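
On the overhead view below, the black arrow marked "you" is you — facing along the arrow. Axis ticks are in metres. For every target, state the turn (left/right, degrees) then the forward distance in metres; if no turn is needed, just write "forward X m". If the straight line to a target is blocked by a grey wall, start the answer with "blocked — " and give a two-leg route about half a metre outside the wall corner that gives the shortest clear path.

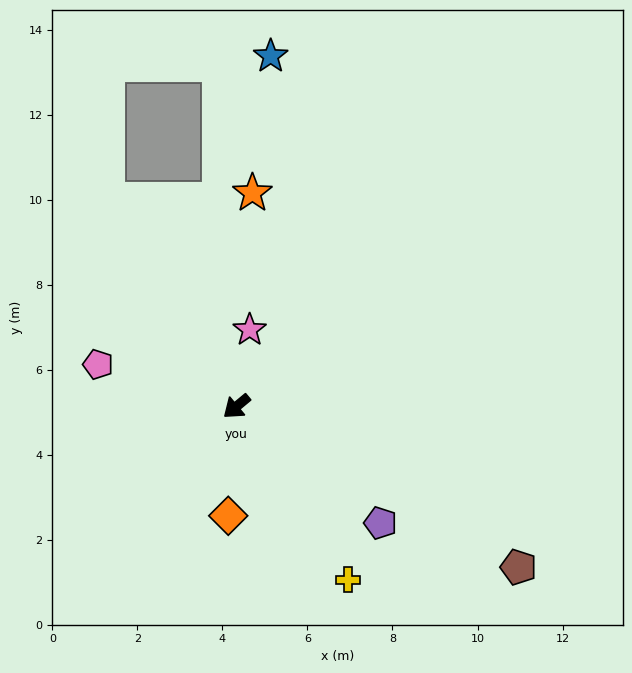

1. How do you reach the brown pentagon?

turn left 111°, forward 7.6 m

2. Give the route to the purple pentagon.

turn left 101°, forward 4.4 m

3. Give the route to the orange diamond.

turn left 46°, forward 2.6 m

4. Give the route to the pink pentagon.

turn right 57°, forward 3.4 m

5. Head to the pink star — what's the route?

turn right 139°, forward 1.8 m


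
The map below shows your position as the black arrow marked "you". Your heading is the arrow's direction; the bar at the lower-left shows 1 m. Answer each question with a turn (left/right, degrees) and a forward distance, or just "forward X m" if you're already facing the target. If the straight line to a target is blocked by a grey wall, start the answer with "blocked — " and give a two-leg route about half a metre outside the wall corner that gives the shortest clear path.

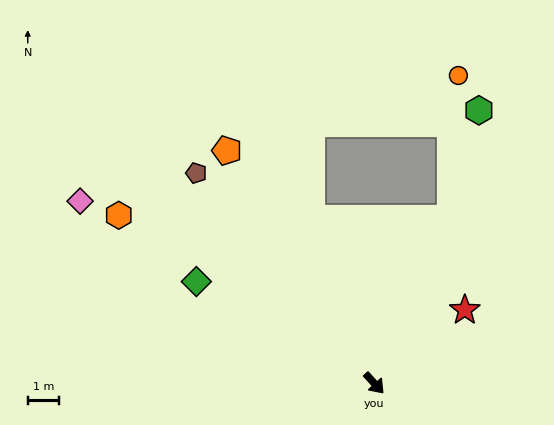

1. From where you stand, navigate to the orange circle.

blocked — turn left 113°, forward 5.8 m, then turn left 21°, forward 4.6 m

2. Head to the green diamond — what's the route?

turn right 162°, forward 6.5 m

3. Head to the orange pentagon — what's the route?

turn left 170°, forward 8.8 m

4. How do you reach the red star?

turn left 87°, forward 3.7 m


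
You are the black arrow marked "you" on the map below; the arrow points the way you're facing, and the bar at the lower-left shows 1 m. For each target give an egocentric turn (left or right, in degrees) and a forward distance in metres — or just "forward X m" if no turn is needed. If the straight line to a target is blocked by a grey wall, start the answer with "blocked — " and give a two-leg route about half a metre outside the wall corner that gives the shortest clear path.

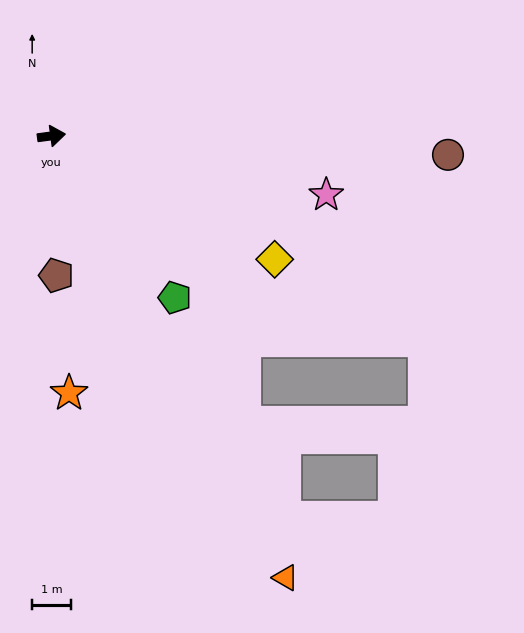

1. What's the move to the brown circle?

turn right 10°, forward 10.3 m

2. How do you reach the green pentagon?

turn right 60°, forward 5.3 m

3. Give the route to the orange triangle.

turn right 70°, forward 12.9 m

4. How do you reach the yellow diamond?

turn right 37°, forward 6.6 m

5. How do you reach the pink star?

turn right 20°, forward 7.3 m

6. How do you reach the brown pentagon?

turn right 96°, forward 3.6 m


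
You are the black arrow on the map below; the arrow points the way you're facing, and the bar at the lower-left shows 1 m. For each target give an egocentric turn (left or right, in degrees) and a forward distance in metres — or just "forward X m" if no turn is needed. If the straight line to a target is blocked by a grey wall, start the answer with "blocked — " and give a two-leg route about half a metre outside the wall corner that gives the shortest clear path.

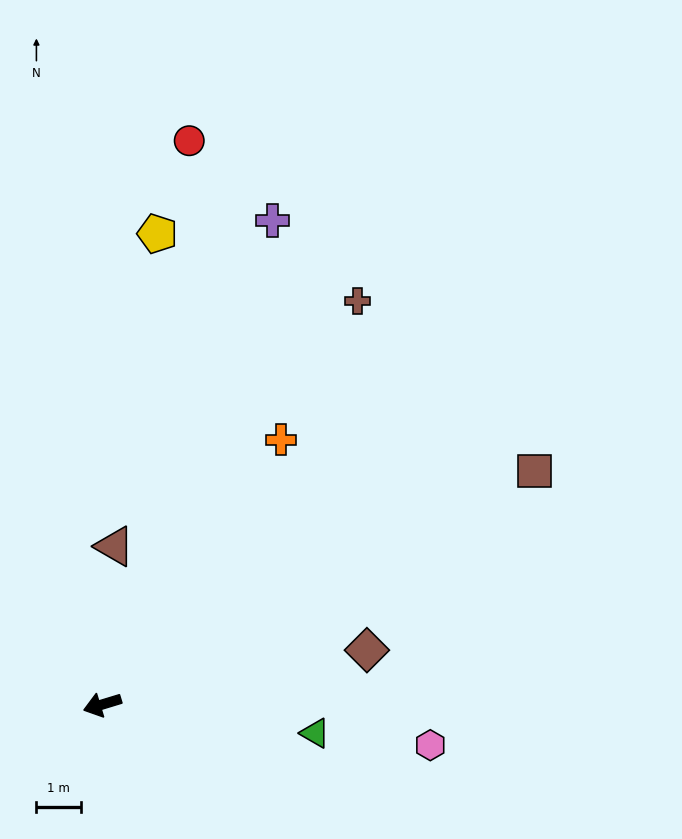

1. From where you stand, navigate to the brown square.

turn right 169°, forward 11.0 m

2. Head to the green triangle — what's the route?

turn left 155°, forward 4.8 m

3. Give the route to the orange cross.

turn right 141°, forward 7.1 m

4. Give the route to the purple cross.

turn right 126°, forward 11.5 m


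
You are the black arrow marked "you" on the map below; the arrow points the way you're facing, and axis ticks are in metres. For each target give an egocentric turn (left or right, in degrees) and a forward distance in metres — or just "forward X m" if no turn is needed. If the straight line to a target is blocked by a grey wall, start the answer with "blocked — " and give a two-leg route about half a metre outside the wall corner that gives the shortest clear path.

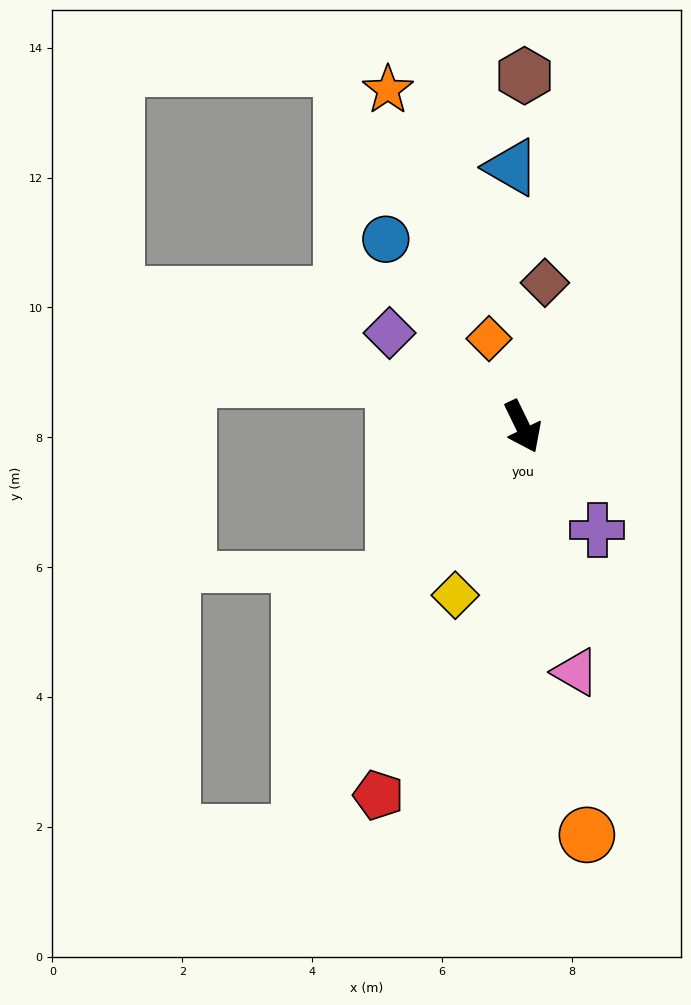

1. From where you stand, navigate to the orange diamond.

turn left 175°, forward 1.5 m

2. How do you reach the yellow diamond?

turn right 48°, forward 2.8 m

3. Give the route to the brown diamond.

turn left 145°, forward 2.2 m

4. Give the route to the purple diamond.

turn right 151°, forward 2.5 m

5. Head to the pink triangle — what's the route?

turn right 14°, forward 3.9 m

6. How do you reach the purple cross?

turn left 10°, forward 2.0 m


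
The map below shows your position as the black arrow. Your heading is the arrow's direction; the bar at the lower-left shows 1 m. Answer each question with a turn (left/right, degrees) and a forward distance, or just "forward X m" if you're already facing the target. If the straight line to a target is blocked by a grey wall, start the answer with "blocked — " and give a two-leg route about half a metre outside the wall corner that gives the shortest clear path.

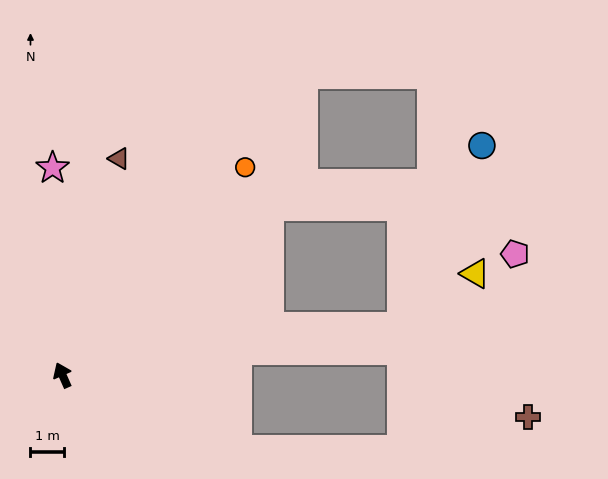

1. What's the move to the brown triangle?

turn right 38°, forward 6.6 m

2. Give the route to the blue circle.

blocked — turn right 106°, forward 10.1 m, then turn left 58°, forward 5.9 m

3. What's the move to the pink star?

turn right 21°, forward 6.2 m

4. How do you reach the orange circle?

turn right 65°, forward 8.2 m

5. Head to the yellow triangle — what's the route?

blocked — turn right 106°, forward 10.1 m, then turn left 28°, forward 2.7 m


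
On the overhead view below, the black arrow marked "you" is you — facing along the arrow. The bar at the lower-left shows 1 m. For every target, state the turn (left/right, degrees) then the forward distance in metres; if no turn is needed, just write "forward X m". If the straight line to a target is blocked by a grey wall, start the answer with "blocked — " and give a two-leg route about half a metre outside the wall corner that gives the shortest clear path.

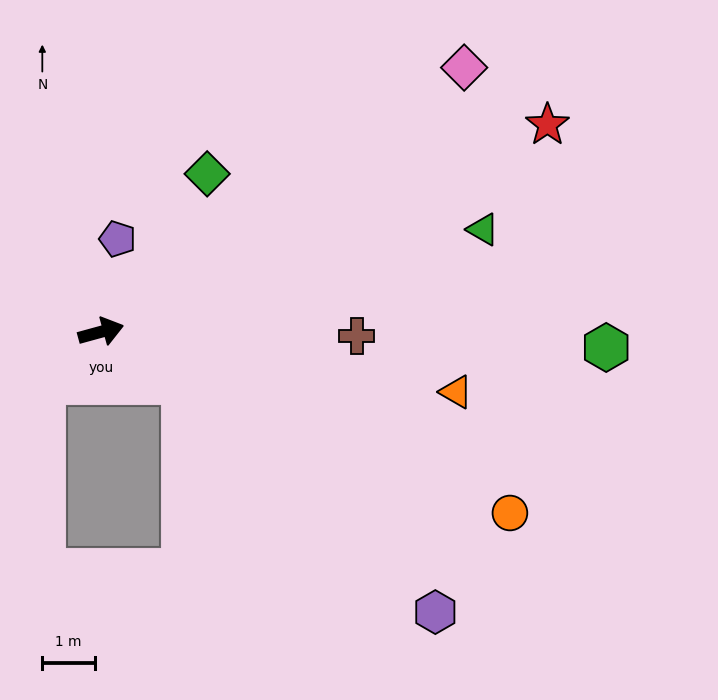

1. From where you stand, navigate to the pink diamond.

turn left 21°, forward 8.6 m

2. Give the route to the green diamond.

turn left 41°, forward 3.6 m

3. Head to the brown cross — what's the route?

turn right 16°, forward 4.9 m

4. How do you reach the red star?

turn left 10°, forward 9.4 m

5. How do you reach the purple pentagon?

turn left 65°, forward 1.8 m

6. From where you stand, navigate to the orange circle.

turn right 39°, forward 8.5 m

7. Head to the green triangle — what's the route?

forward 7.5 m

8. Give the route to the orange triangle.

turn right 25°, forward 6.9 m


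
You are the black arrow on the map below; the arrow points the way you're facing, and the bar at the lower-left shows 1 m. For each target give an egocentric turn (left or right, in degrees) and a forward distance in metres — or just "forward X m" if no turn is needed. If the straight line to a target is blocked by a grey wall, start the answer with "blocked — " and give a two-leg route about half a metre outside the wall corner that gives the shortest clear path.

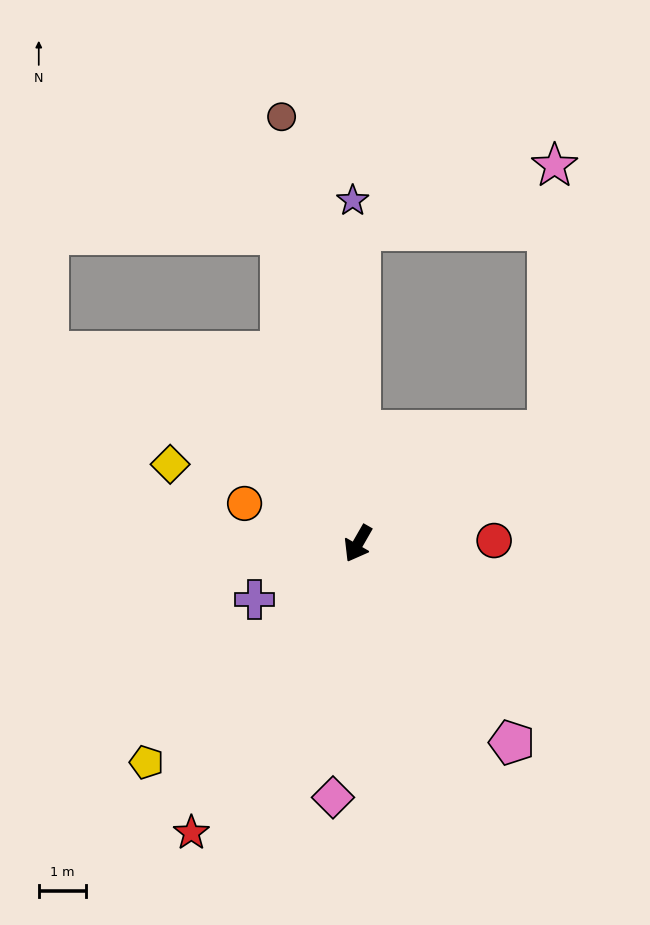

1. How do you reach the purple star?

turn right 149°, forward 7.2 m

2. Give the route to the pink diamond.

turn left 24°, forward 5.4 m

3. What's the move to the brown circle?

turn right 140°, forward 9.1 m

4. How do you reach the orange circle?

turn right 80°, forward 2.5 m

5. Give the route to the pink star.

blocked — turn left 151°, forward 4.6 m, then turn left 57°, forward 5.6 m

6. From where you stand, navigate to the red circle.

turn left 121°, forward 2.9 m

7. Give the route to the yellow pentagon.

turn right 14°, forward 6.4 m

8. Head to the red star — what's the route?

forward 7.0 m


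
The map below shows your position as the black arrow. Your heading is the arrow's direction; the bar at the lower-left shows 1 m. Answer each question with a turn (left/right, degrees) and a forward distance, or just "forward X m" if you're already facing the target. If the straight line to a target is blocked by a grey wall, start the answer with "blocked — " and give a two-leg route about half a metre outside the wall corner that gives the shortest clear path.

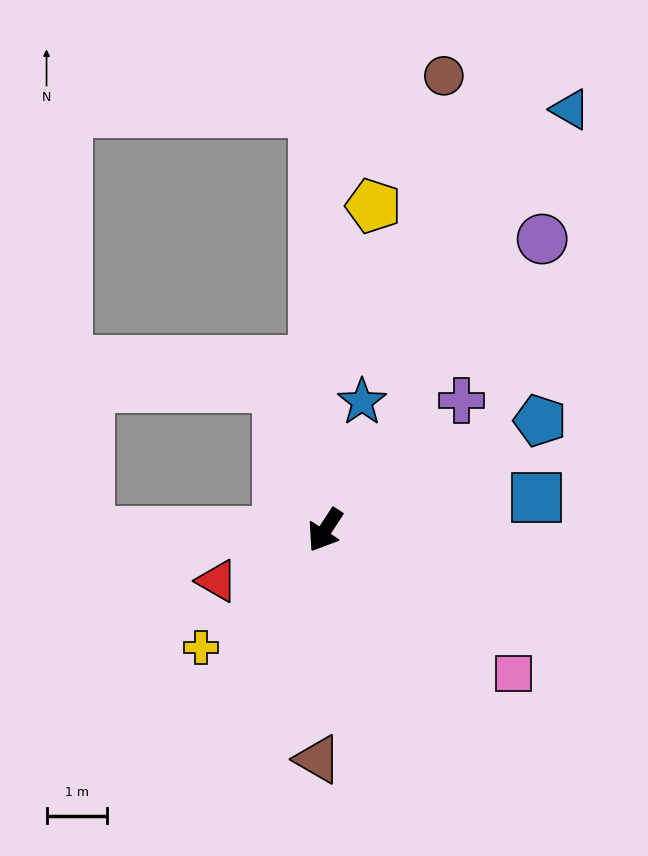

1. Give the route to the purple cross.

turn left 167°, forward 3.1 m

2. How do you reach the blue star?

turn right 163°, forward 2.2 m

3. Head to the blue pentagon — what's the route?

turn left 150°, forward 4.0 m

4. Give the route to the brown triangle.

turn left 31°, forward 3.8 m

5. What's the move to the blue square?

turn left 132°, forward 3.5 m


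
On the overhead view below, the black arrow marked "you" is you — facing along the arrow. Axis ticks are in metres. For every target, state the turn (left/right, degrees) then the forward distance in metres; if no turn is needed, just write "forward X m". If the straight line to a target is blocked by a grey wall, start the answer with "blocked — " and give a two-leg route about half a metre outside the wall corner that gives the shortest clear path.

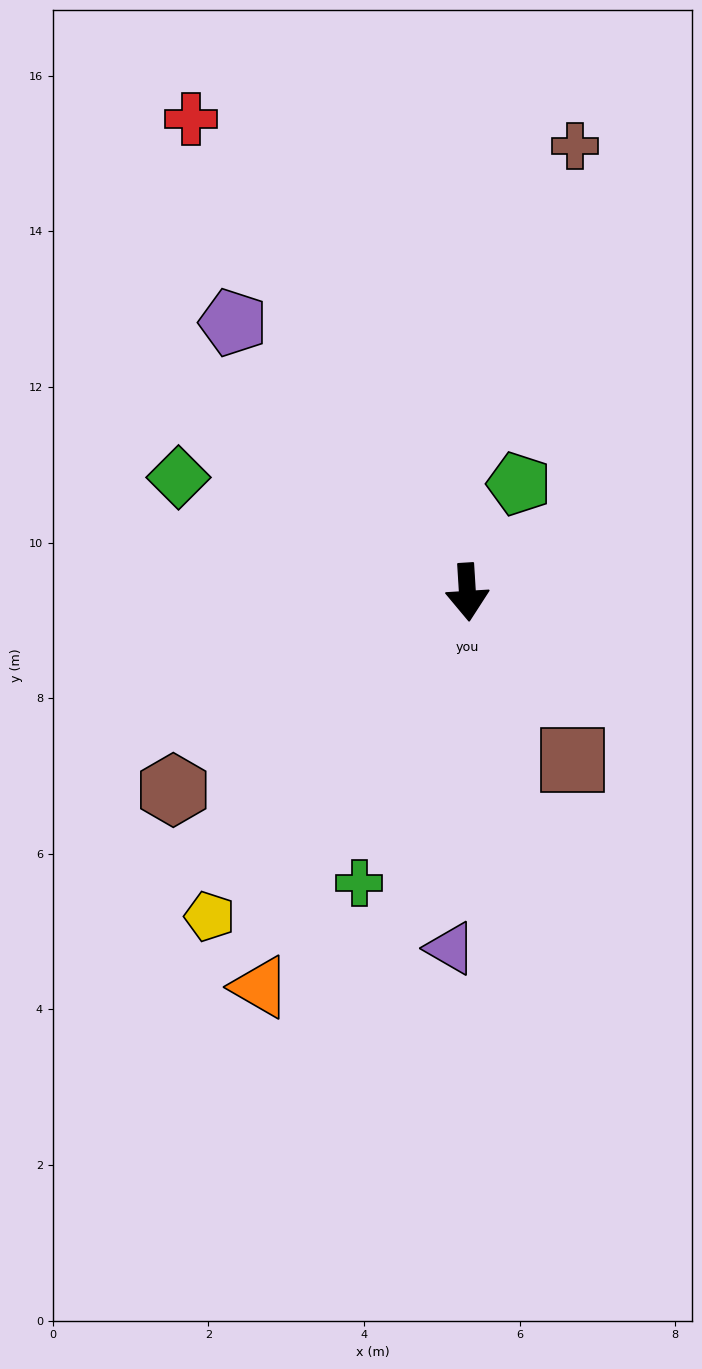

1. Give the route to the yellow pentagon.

turn right 42°, forward 5.3 m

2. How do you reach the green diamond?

turn right 115°, forward 4.0 m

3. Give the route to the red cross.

turn right 153°, forward 7.0 m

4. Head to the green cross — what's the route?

turn right 24°, forward 4.0 m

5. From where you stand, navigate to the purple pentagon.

turn right 143°, forward 4.6 m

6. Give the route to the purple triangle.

turn right 6°, forward 4.6 m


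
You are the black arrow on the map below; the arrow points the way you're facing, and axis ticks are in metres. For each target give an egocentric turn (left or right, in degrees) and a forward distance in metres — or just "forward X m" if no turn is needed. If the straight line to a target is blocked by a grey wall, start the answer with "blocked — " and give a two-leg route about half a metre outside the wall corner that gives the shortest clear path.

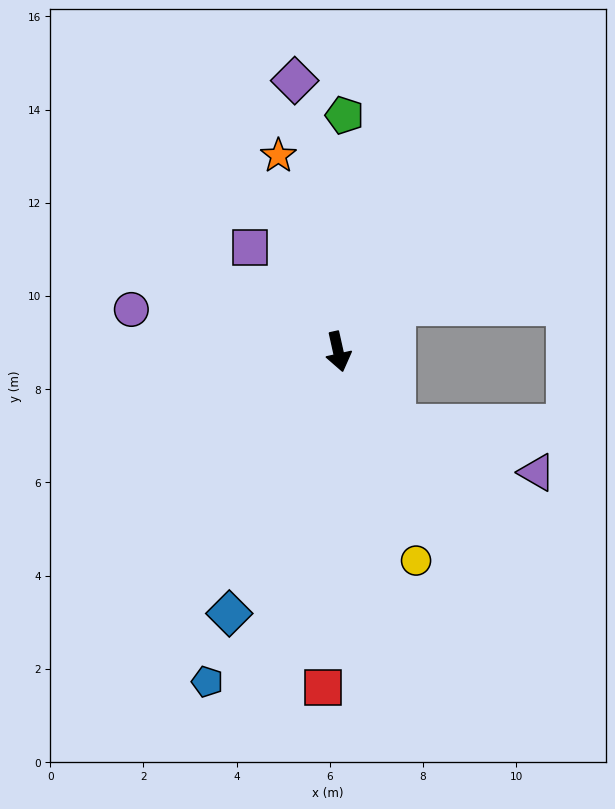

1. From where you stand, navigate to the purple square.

turn right 152°, forward 2.9 m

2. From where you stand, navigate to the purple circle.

turn right 114°, forward 4.5 m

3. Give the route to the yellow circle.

turn left 8°, forward 4.8 m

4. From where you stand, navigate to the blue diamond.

turn right 35°, forward 6.1 m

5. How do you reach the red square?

turn right 15°, forward 7.2 m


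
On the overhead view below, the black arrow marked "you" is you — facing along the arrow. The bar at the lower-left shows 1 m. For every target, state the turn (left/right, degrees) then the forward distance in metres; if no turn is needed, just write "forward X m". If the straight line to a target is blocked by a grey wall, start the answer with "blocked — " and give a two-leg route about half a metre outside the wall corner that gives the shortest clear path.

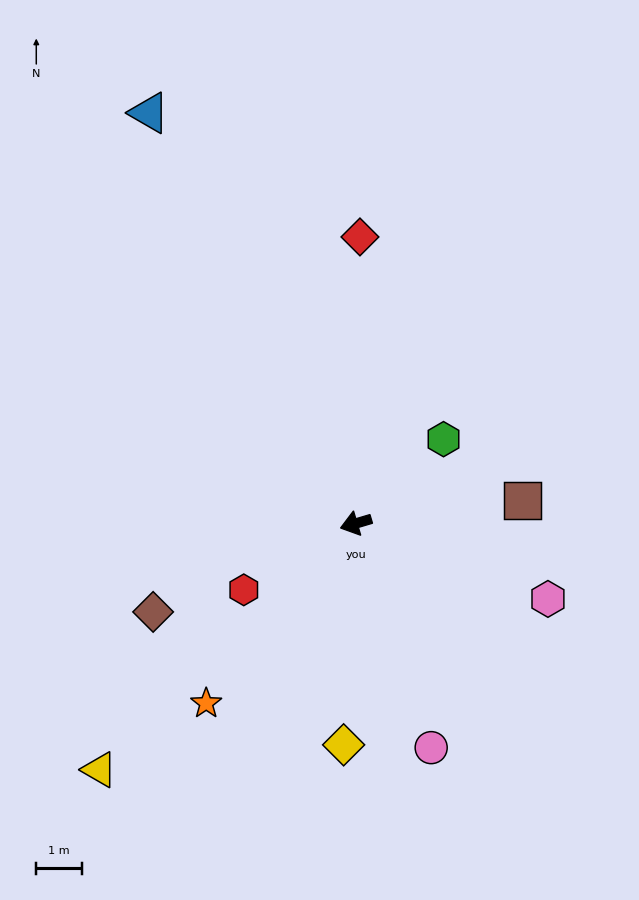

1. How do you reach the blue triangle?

turn right 80°, forward 10.1 m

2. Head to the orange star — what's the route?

turn left 34°, forward 5.1 m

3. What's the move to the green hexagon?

turn right 153°, forward 2.7 m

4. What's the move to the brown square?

turn left 171°, forward 3.7 m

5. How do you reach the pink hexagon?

turn left 142°, forward 4.5 m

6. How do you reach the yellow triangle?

turn left 27°, forward 7.8 m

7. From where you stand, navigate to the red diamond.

turn right 107°, forward 6.3 m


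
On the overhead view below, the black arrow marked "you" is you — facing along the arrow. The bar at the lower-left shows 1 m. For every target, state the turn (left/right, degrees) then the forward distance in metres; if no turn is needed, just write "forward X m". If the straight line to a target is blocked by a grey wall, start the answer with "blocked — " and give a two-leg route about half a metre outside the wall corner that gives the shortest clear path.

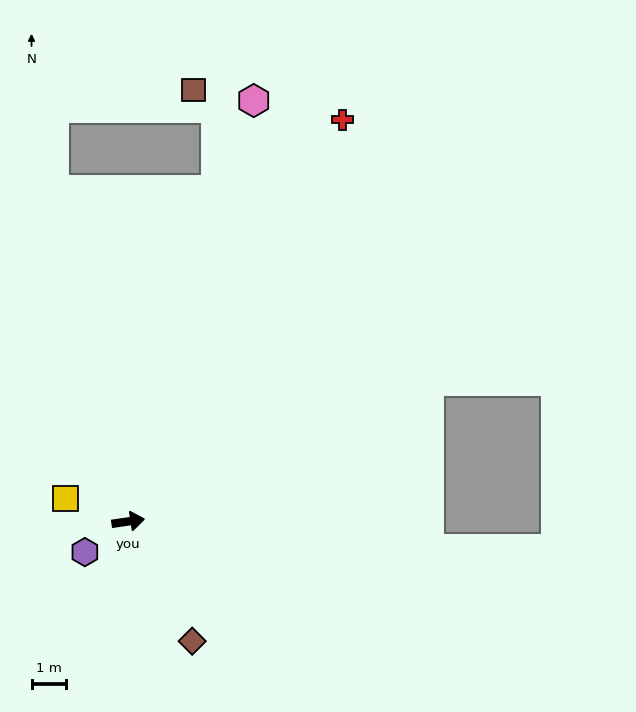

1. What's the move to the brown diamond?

turn right 70°, forward 3.9 m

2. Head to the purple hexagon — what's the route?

turn right 153°, forward 1.5 m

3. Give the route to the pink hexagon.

turn left 65°, forward 12.7 m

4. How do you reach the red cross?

turn left 54°, forward 13.1 m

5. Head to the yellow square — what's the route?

turn left 151°, forward 1.9 m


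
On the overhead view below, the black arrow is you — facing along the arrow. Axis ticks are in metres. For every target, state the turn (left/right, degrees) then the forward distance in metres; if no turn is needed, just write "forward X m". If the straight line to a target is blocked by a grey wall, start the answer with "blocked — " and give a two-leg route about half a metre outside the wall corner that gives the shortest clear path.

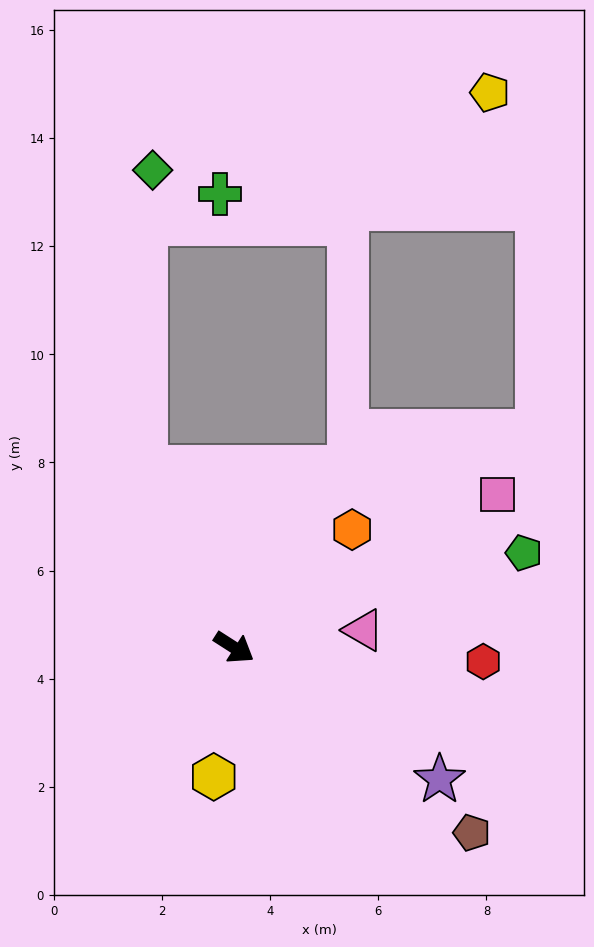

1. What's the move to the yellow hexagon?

turn right 66°, forward 2.4 m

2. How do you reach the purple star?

forward 4.5 m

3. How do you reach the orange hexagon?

turn left 78°, forward 3.1 m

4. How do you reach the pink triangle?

turn left 40°, forward 2.4 m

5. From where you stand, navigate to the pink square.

turn left 63°, forward 5.6 m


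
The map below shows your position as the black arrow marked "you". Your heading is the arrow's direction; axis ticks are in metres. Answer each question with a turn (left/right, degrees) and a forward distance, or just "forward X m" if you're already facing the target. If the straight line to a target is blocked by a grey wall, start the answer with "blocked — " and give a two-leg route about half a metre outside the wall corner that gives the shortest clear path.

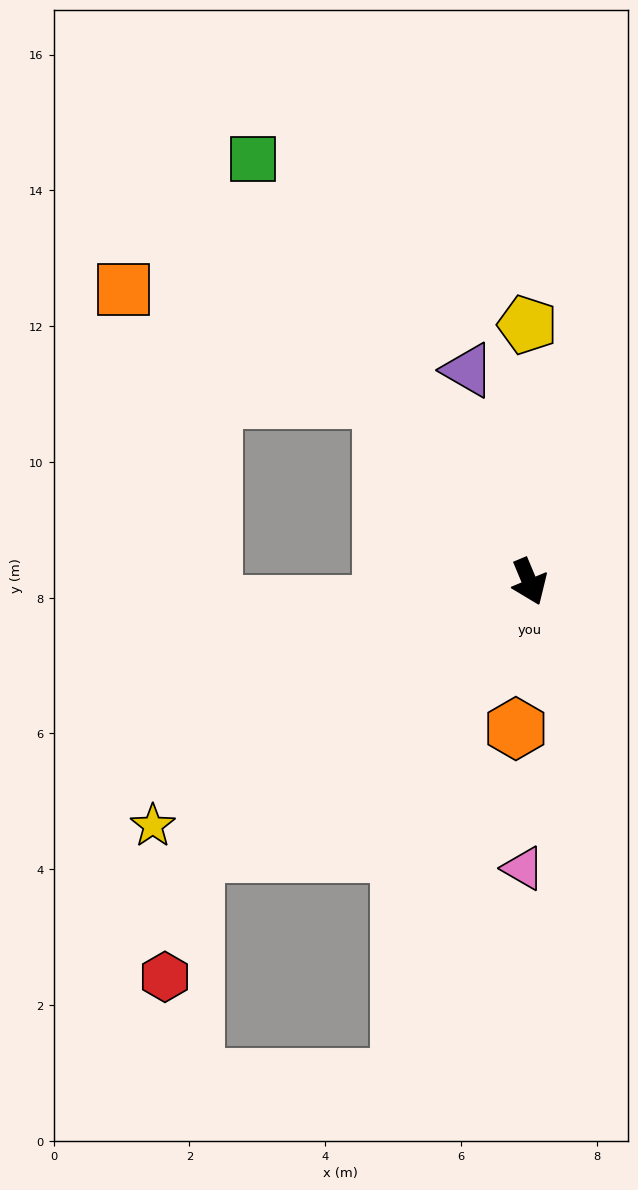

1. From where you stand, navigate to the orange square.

blocked — turn right 164°, forward 3.5 m, then turn left 28°, forward 4.1 m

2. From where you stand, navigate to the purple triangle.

turn left 174°, forward 3.2 m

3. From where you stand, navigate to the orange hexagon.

turn right 28°, forward 2.2 m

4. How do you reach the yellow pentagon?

turn left 158°, forward 3.8 m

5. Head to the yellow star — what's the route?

turn right 80°, forward 6.6 m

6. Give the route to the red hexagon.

blocked — turn right 74°, forward 6.3 m, then turn left 37°, forward 1.9 m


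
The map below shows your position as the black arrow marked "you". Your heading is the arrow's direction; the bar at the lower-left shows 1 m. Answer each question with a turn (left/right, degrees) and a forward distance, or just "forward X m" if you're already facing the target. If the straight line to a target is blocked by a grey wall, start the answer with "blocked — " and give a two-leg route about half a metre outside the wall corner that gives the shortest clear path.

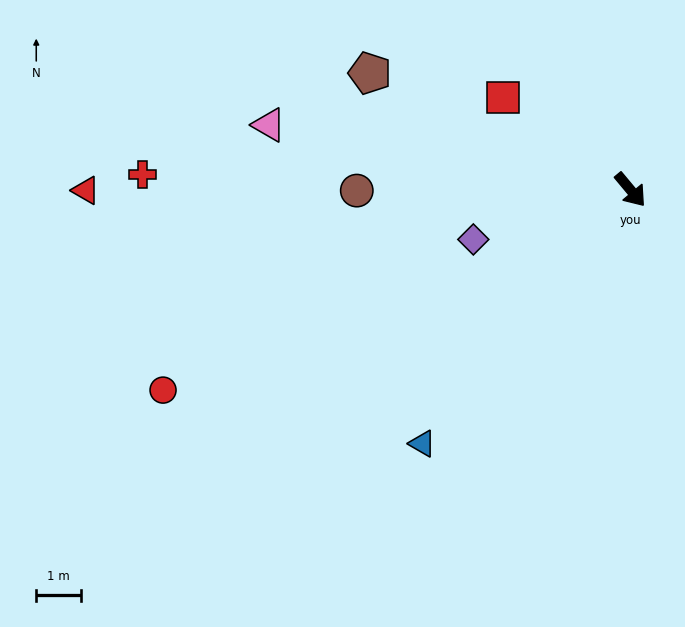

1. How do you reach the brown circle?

turn right 130°, forward 6.1 m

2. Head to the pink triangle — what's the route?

turn right 140°, forward 8.2 m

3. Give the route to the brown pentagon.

turn right 154°, forward 6.4 m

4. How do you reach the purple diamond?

turn right 112°, forward 3.7 m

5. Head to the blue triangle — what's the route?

turn right 79°, forward 7.3 m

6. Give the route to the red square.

turn right 166°, forward 3.5 m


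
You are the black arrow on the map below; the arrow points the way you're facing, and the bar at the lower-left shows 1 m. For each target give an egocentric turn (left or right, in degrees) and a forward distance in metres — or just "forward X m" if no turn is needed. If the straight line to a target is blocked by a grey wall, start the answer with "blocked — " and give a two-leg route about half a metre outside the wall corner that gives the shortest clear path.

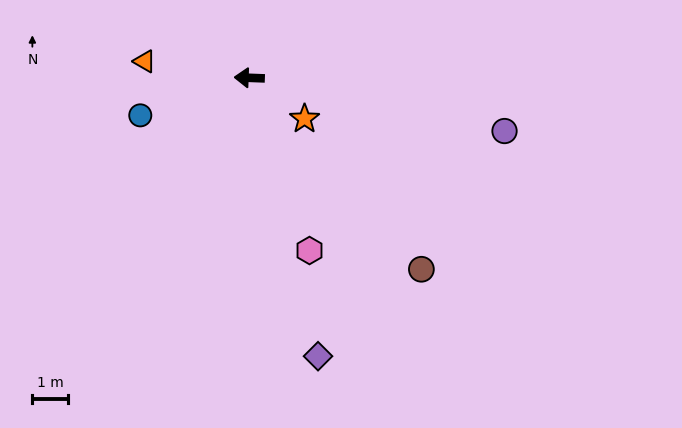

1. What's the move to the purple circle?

turn left 170°, forward 7.4 m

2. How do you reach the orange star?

turn left 146°, forward 1.9 m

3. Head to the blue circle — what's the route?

turn left 21°, forward 3.3 m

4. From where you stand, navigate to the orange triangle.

turn right 7°, forward 3.0 m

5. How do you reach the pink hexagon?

turn left 111°, forward 5.2 m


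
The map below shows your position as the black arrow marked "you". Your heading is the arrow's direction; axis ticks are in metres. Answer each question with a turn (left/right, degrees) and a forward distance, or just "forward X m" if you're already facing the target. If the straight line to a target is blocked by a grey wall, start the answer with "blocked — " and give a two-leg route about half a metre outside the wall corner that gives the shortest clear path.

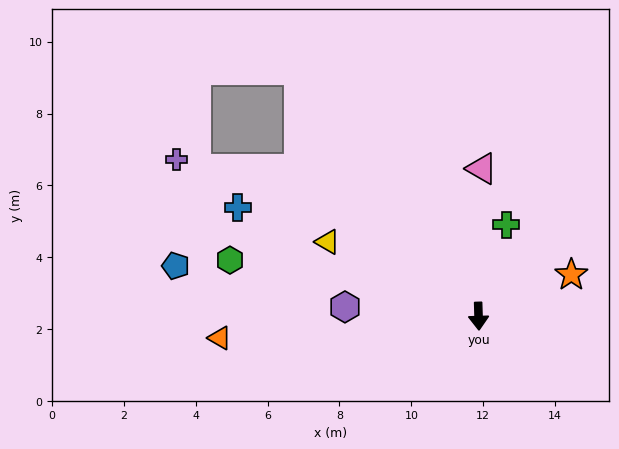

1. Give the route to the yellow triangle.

turn right 118°, forward 4.7 m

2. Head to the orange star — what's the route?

turn left 112°, forward 2.8 m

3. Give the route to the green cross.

turn left 161°, forward 2.7 m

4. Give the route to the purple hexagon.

turn right 96°, forward 3.7 m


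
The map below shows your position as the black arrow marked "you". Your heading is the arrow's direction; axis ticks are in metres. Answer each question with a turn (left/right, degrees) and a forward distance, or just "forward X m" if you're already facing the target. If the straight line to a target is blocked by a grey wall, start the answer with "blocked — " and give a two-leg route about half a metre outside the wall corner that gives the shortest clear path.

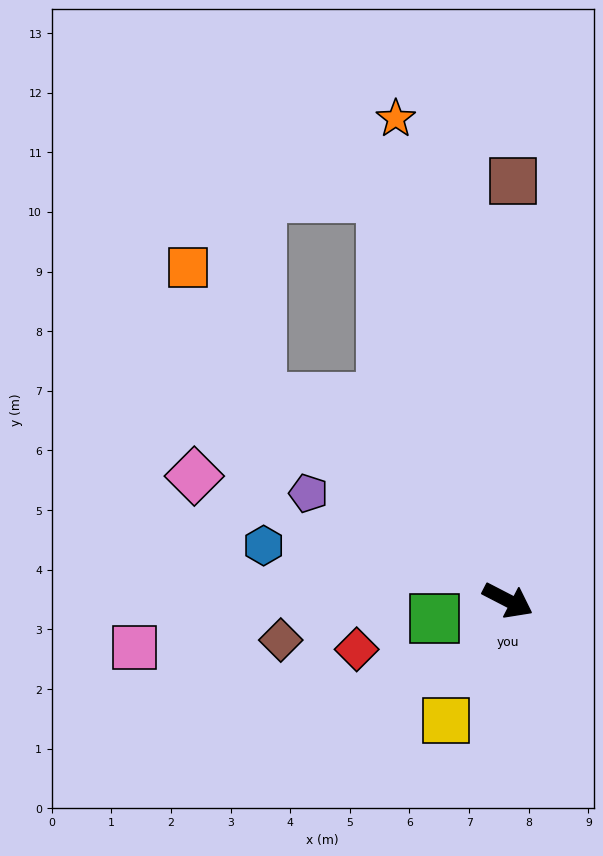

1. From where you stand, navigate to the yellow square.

turn right 90°, forward 2.3 m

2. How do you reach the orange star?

turn left 130°, forward 8.3 m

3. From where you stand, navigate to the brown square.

turn left 117°, forward 7.0 m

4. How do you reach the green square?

turn right 139°, forward 1.3 m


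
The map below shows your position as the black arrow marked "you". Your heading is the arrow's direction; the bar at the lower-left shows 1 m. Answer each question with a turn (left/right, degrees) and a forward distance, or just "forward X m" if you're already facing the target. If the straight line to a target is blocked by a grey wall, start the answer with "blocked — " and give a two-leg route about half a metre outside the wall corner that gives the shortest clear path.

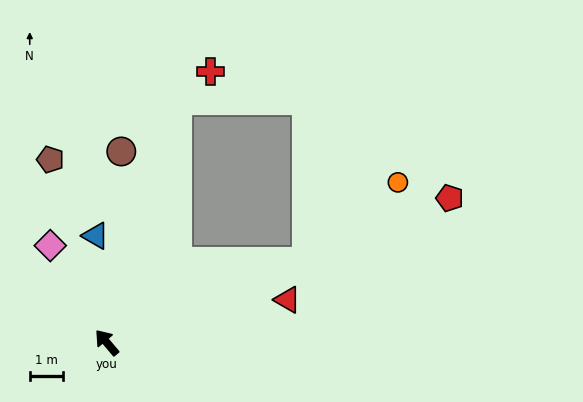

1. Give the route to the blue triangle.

turn right 34°, forward 3.2 m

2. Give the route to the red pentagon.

turn right 107°, forward 11.0 m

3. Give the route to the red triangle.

turn right 117°, forward 5.5 m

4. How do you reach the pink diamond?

turn right 10°, forward 3.3 m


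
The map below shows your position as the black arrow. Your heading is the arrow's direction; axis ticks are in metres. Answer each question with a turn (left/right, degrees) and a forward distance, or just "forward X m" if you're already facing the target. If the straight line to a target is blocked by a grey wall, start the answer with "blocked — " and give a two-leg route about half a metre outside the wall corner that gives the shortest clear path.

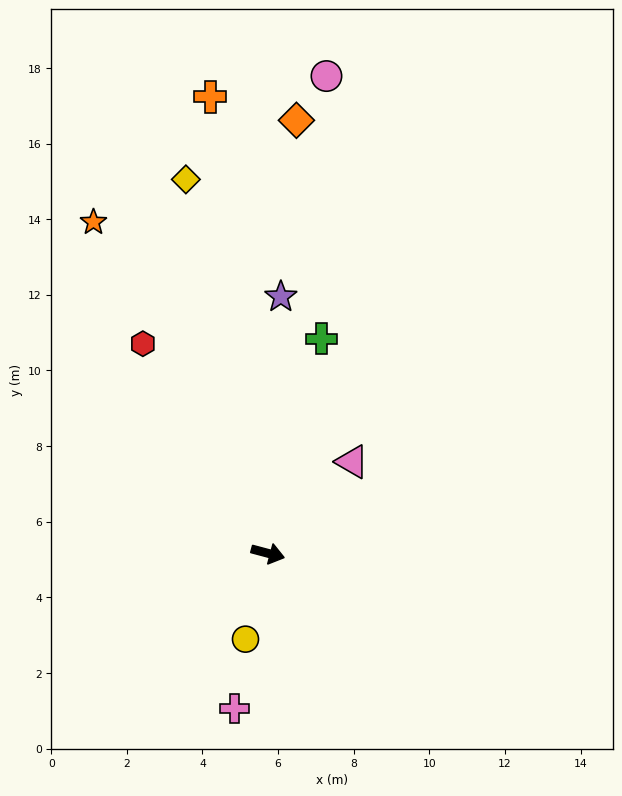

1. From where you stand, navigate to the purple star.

turn left 102°, forward 6.8 m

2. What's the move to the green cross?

turn left 91°, forward 5.8 m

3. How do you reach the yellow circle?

turn right 90°, forward 2.3 m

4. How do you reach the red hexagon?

turn left 136°, forward 6.5 m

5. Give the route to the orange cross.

turn left 112°, forward 12.2 m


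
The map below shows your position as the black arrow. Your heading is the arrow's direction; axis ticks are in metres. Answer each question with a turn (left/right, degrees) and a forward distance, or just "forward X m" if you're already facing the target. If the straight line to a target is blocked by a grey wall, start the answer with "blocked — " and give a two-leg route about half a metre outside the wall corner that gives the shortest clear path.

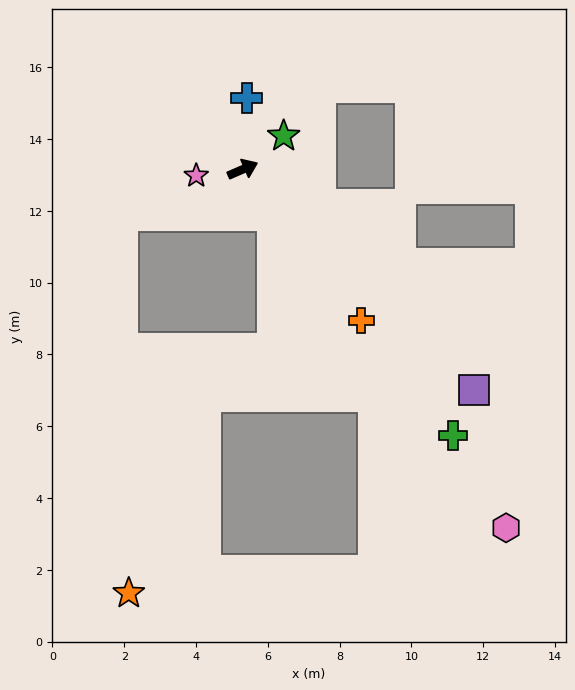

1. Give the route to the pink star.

turn left 164°, forward 1.3 m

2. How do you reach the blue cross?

turn left 63°, forward 2.0 m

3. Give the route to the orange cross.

turn right 75°, forward 5.3 m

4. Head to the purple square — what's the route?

turn right 67°, forward 8.9 m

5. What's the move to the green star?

turn left 16°, forward 1.5 m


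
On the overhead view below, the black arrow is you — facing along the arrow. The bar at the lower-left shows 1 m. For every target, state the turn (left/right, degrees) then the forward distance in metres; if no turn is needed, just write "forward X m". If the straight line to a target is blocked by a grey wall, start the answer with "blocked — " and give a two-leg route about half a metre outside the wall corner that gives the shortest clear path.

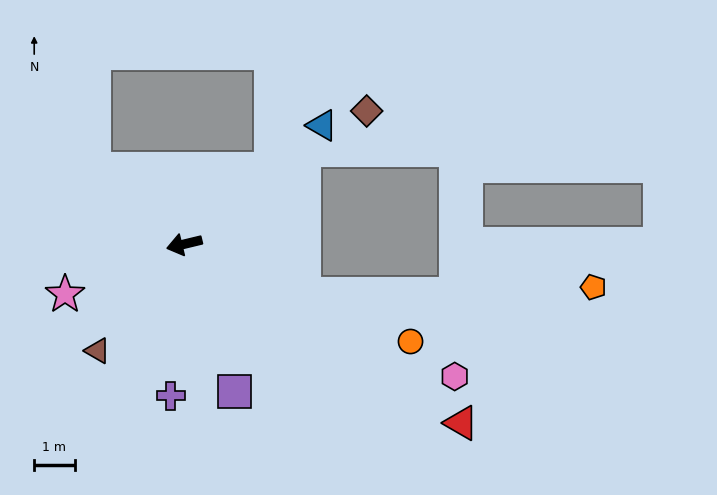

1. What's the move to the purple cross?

turn left 71°, forward 3.8 m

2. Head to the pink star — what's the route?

turn left 9°, forward 3.2 m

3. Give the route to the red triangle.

turn left 134°, forward 8.2 m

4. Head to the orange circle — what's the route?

turn left 143°, forward 6.1 m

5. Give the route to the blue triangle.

turn right 153°, forward 4.5 m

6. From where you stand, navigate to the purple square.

turn left 95°, forward 3.9 m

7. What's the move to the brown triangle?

turn left 37°, forward 3.4 m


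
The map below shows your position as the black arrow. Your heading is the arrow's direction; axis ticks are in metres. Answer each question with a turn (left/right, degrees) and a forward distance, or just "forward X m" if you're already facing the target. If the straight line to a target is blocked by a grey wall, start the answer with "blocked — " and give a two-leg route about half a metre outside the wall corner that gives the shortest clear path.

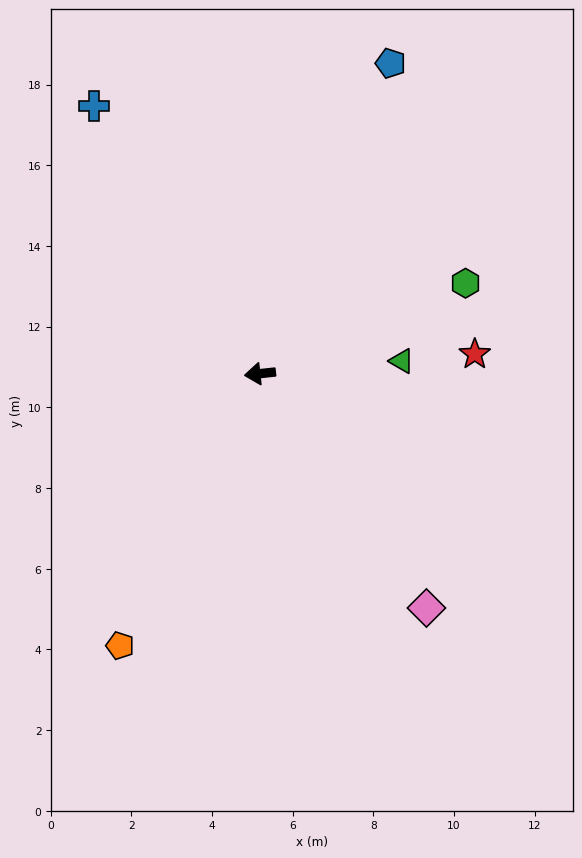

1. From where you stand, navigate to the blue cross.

turn right 64°, forward 7.8 m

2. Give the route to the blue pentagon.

turn right 119°, forward 8.3 m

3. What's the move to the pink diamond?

turn left 119°, forward 7.1 m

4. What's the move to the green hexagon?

turn right 162°, forward 5.6 m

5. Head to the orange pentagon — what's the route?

turn left 57°, forward 7.6 m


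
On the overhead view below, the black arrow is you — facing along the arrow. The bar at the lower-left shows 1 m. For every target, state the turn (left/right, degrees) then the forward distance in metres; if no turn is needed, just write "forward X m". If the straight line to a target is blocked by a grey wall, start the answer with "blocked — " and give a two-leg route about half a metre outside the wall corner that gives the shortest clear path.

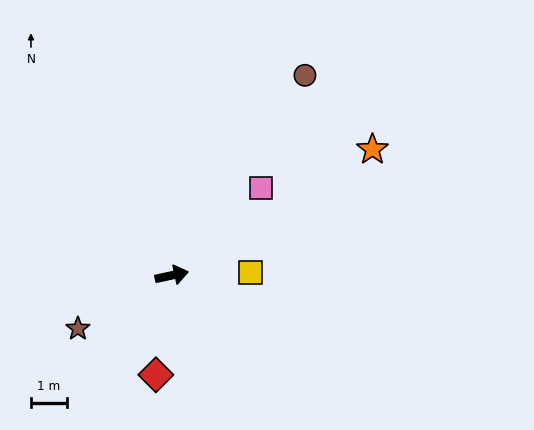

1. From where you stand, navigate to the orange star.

turn left 20°, forward 6.7 m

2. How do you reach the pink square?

turn left 32°, forward 3.5 m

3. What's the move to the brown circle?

turn left 44°, forward 6.7 m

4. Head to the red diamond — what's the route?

turn right 111°, forward 2.8 m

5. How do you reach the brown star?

turn right 163°, forward 3.0 m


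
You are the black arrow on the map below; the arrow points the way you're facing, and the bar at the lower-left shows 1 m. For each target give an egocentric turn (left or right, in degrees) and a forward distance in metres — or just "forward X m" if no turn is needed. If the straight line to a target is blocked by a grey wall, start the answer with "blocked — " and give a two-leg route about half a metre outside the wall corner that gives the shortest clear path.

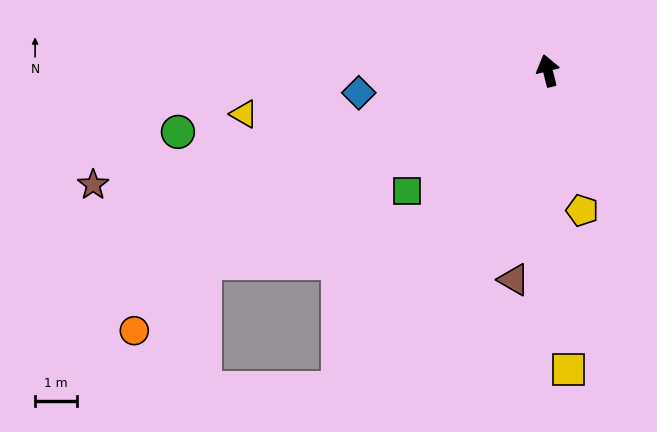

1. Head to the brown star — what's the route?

turn left 90°, forward 11.1 m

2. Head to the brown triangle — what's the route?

turn left 157°, forward 5.0 m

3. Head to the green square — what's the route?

turn left 116°, forward 4.4 m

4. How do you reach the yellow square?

turn left 170°, forward 7.1 m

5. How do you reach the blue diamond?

turn left 83°, forward 4.5 m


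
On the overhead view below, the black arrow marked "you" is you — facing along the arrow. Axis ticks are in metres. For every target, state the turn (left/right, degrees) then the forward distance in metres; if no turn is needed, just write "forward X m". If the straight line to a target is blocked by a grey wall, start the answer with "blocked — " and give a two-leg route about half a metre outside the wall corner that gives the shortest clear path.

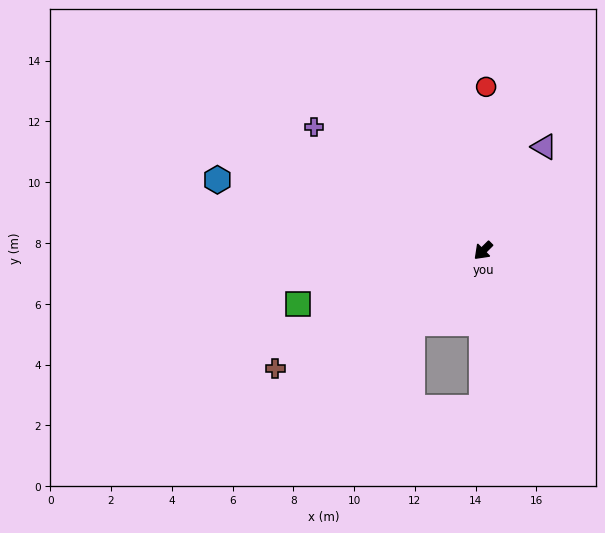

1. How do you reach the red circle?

turn right 136°, forward 5.4 m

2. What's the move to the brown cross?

turn right 15°, forward 7.9 m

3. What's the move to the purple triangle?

turn right 165°, forward 4.0 m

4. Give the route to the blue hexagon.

turn right 60°, forward 9.0 m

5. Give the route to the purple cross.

turn right 81°, forward 6.9 m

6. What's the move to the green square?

turn right 29°, forward 6.3 m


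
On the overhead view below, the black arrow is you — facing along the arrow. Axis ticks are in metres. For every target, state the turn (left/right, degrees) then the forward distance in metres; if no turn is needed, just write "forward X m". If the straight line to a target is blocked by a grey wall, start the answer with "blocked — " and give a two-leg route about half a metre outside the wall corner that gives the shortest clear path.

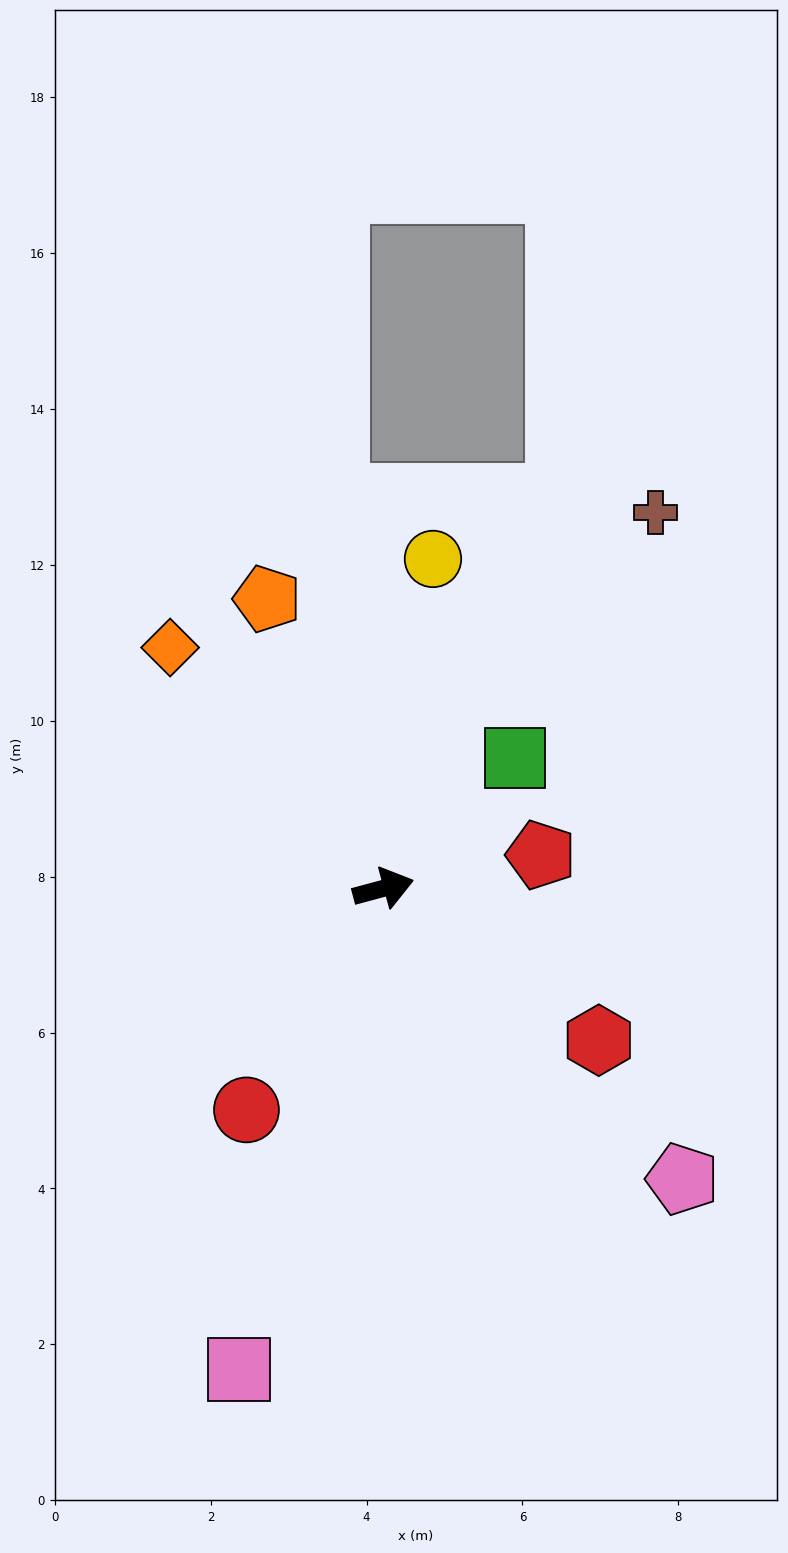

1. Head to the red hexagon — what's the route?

turn right 50°, forward 3.4 m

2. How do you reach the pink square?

turn right 122°, forward 6.4 m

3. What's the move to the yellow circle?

turn left 66°, forward 4.3 m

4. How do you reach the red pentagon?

turn right 3°, forward 2.1 m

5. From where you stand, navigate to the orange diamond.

turn left 116°, forward 4.1 m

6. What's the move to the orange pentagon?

turn left 97°, forward 4.0 m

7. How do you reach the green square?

turn left 30°, forward 2.4 m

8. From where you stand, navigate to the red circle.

turn right 137°, forward 3.3 m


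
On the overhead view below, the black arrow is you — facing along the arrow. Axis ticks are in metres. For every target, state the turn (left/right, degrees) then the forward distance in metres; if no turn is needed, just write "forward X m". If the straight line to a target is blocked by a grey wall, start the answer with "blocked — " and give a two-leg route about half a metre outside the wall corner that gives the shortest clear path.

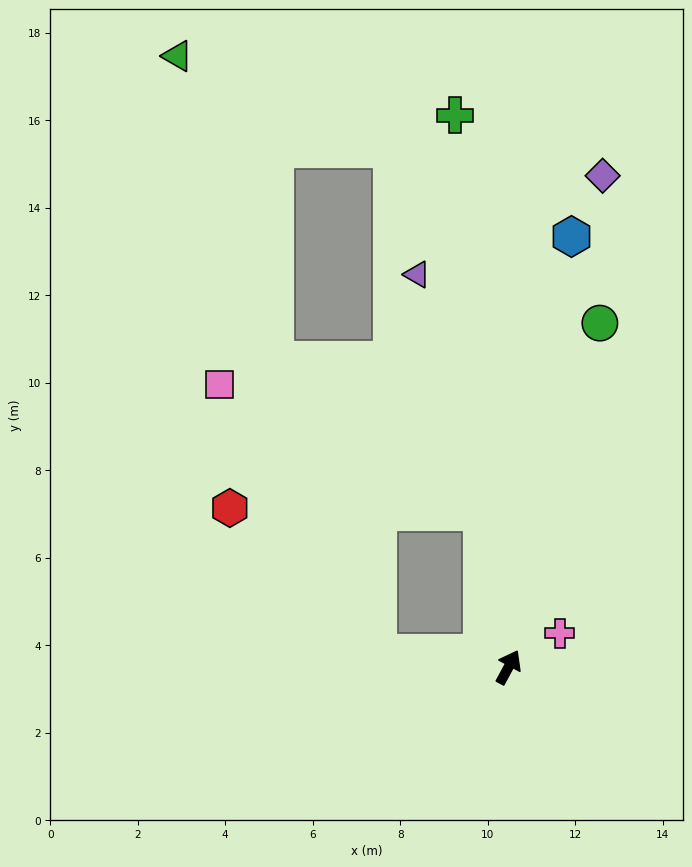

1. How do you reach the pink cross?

turn right 28°, forward 1.4 m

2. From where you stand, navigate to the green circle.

turn left 13°, forward 8.1 m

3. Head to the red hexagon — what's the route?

blocked — turn left 112°, forward 3.0 m, then turn right 38°, forward 4.7 m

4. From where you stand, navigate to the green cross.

turn left 34°, forward 12.7 m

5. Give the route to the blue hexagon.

turn left 20°, forward 9.9 m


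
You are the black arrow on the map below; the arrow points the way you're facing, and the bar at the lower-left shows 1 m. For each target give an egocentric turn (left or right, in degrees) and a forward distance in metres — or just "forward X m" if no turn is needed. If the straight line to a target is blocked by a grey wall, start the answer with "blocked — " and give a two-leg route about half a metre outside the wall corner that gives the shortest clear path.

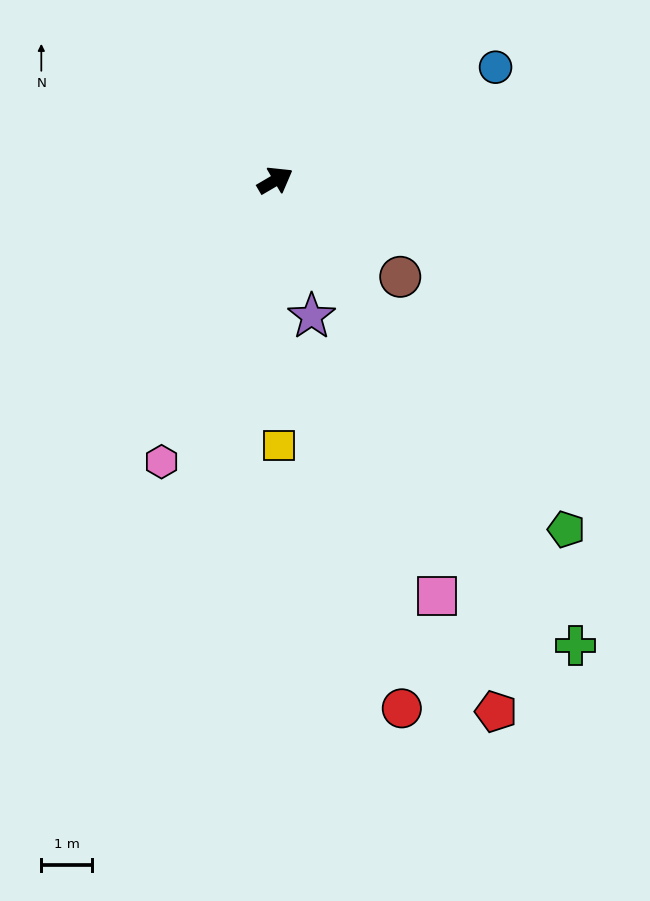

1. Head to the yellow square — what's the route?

turn right 120°, forward 5.2 m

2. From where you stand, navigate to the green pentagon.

turn right 81°, forward 8.9 m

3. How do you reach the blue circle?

turn right 3°, forward 4.8 m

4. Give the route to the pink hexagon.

turn right 142°, forward 5.9 m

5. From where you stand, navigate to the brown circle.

turn right 68°, forward 3.1 m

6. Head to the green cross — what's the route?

turn right 88°, forward 10.8 m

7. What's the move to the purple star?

turn right 105°, forward 2.8 m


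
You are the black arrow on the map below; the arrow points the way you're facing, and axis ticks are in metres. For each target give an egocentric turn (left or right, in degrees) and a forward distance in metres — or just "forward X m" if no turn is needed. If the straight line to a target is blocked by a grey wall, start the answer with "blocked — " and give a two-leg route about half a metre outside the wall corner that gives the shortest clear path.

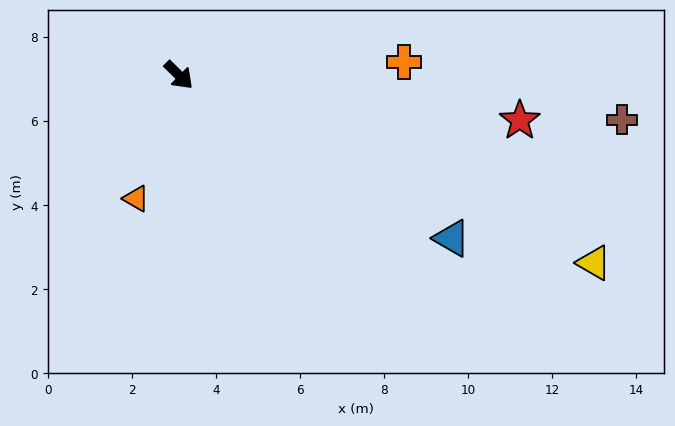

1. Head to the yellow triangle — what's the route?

turn left 20°, forward 10.8 m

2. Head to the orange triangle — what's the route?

turn right 65°, forward 3.1 m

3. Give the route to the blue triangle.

turn left 14°, forward 7.6 m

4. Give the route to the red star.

turn left 37°, forward 8.2 m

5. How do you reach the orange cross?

turn left 48°, forward 5.4 m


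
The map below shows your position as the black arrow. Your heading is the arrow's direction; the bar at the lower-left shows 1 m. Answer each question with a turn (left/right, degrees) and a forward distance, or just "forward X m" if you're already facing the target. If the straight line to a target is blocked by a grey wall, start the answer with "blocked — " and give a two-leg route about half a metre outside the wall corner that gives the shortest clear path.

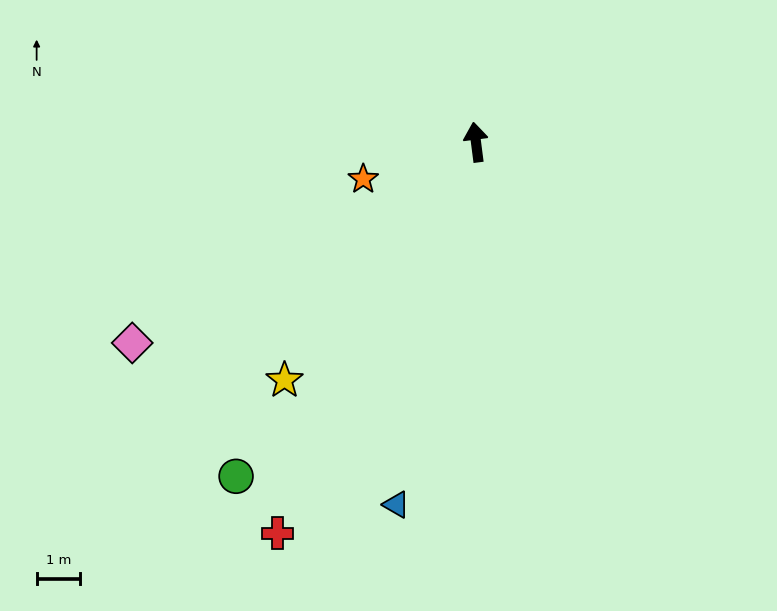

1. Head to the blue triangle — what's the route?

turn left 160°, forward 8.5 m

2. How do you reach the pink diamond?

turn left 113°, forward 9.1 m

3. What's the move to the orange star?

turn left 101°, forward 2.7 m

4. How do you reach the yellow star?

turn left 134°, forward 7.0 m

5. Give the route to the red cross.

turn left 146°, forward 10.1 m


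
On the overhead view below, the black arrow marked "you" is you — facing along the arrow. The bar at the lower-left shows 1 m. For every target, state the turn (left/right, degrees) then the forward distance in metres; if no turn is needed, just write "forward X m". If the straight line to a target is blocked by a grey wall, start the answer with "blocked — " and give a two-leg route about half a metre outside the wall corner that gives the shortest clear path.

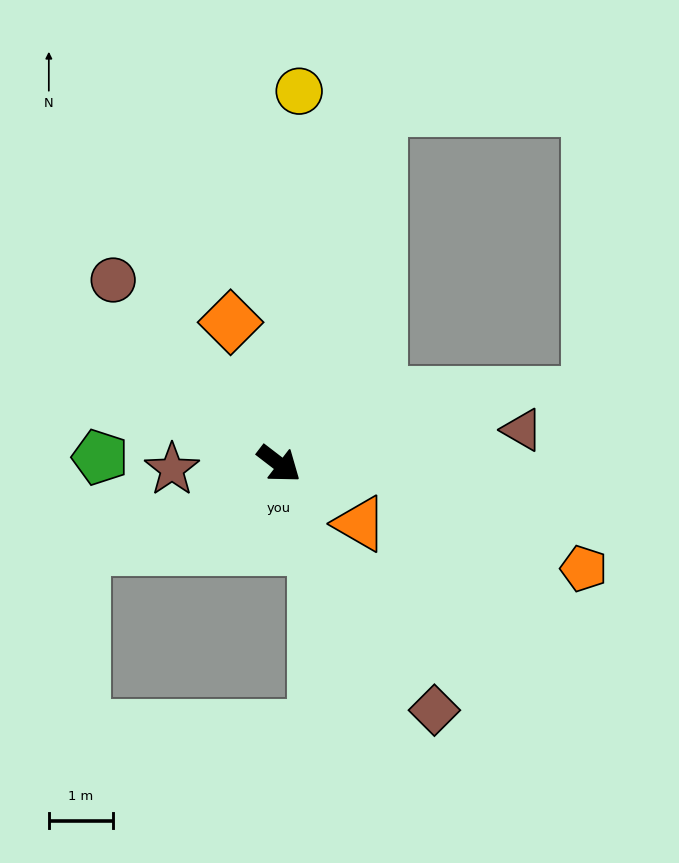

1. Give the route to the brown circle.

turn left 170°, forward 3.9 m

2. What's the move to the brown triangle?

turn left 46°, forward 3.8 m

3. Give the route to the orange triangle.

forward 1.6 m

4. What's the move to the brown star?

turn right 140°, forward 1.7 m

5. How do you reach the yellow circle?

turn left 124°, forward 5.8 m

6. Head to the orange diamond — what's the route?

turn left 146°, forward 2.3 m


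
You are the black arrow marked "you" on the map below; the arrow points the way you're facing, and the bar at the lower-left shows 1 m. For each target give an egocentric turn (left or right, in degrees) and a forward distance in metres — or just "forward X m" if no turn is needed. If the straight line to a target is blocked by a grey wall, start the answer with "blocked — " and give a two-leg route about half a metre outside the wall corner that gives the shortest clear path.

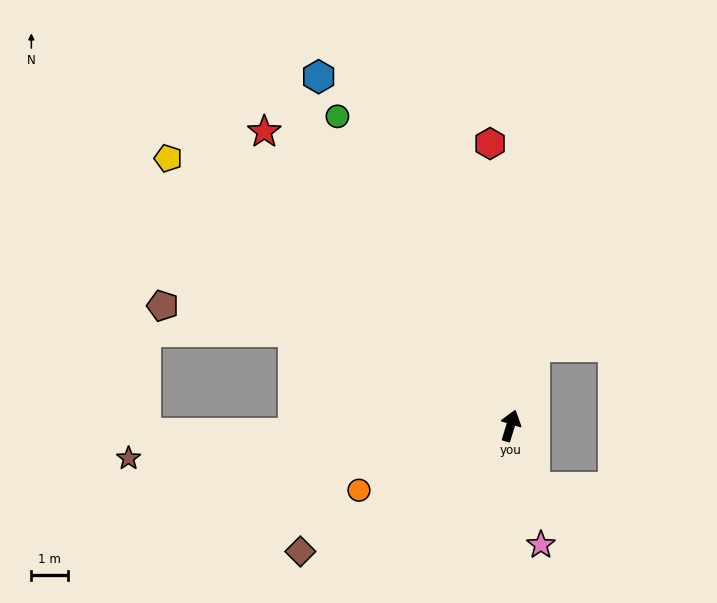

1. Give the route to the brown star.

turn left 112°, forward 10.5 m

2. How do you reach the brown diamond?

turn left 138°, forward 6.7 m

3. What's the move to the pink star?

turn right 149°, forward 3.4 m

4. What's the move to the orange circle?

turn left 130°, forward 4.5 m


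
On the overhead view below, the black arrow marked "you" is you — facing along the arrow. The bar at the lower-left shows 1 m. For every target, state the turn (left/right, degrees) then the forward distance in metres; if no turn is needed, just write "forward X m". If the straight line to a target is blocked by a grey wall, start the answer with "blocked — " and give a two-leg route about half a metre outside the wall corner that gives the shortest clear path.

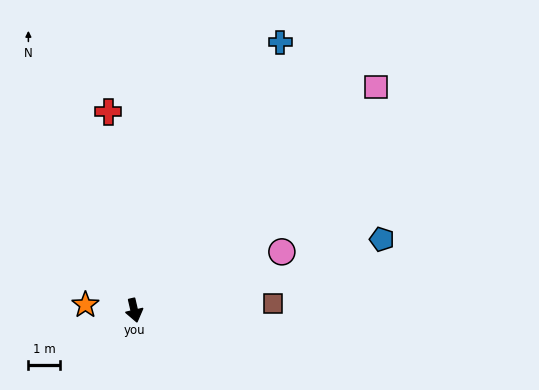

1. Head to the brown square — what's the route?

turn left 80°, forward 4.4 m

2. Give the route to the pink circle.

turn left 99°, forward 5.0 m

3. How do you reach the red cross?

turn left 174°, forward 6.3 m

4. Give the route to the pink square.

turn left 120°, forward 10.4 m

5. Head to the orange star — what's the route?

turn right 110°, forward 1.5 m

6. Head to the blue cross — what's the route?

turn left 138°, forward 9.6 m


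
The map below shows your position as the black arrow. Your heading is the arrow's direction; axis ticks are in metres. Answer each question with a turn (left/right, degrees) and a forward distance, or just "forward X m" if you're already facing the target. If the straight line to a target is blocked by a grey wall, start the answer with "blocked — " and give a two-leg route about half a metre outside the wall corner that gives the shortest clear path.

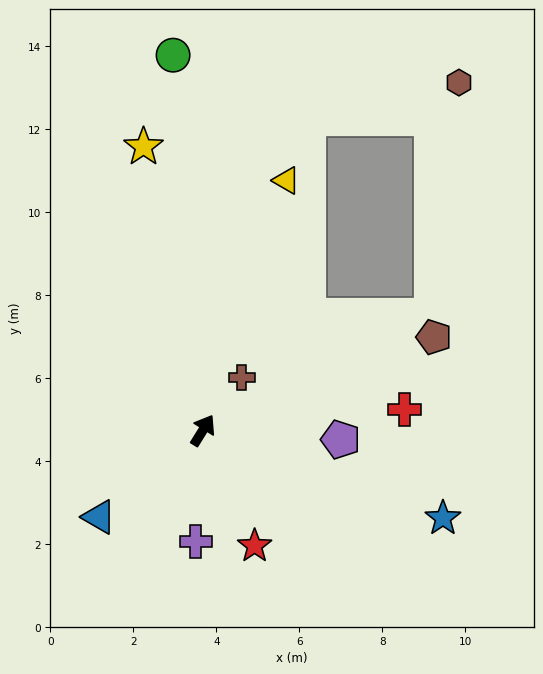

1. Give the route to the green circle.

turn left 36°, forward 9.1 m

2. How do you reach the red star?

turn right 124°, forward 3.1 m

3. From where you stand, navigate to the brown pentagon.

turn right 36°, forward 6.0 m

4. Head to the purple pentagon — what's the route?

turn right 62°, forward 3.3 m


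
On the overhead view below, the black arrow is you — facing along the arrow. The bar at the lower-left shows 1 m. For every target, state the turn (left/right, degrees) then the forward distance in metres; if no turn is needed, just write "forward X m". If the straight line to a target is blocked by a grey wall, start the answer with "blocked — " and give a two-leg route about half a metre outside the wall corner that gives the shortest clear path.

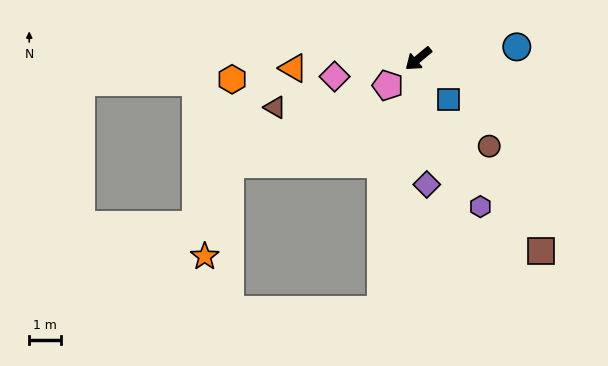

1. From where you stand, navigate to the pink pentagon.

forward 1.3 m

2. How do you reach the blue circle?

turn left 147°, forward 3.1 m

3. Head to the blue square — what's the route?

turn left 87°, forward 1.6 m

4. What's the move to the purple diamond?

turn left 54°, forward 3.9 m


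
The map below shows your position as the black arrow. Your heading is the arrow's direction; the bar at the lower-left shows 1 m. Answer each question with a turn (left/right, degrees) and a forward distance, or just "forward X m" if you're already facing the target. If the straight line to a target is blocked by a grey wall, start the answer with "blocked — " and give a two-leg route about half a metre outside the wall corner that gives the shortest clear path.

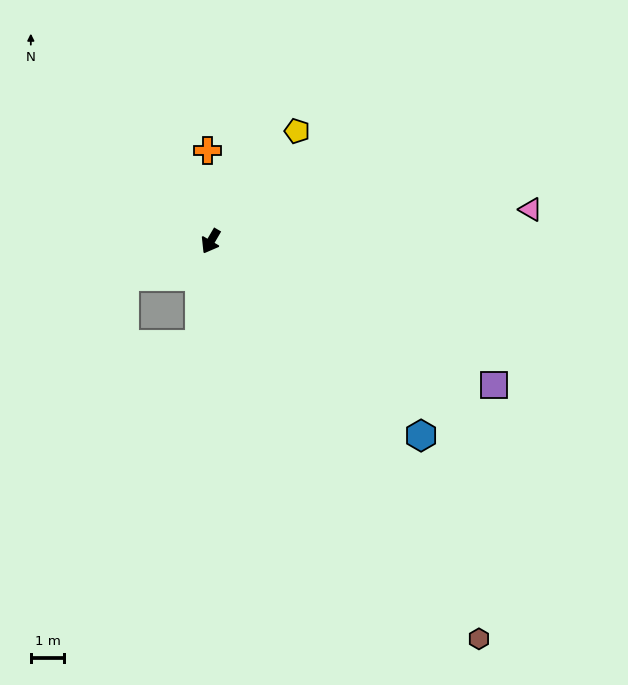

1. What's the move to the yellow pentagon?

turn left 172°, forward 4.2 m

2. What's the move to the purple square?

turn left 93°, forward 9.5 m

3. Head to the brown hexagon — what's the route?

turn left 64°, forward 14.3 m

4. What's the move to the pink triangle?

turn left 126°, forward 9.6 m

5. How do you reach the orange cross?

turn right 148°, forward 2.7 m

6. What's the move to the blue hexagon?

turn left 78°, forward 8.6 m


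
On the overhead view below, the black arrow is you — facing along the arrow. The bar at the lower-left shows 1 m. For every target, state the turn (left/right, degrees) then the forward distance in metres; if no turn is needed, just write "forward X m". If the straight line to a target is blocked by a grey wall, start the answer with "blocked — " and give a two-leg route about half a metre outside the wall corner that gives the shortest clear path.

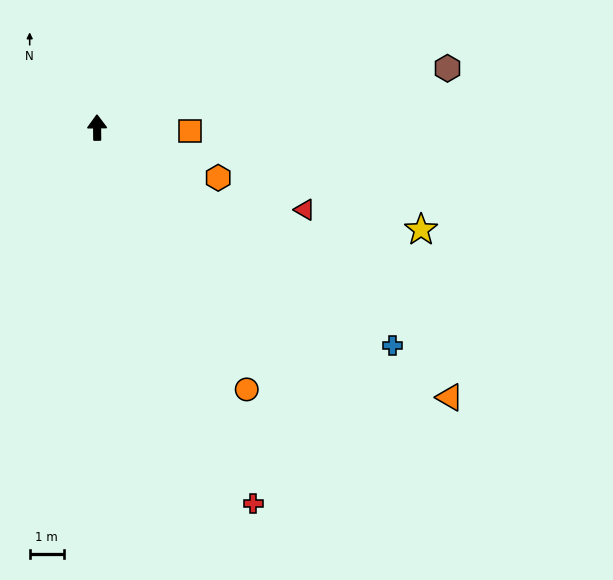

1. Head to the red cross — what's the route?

turn right 158°, forward 12.0 m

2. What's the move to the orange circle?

turn right 151°, forward 8.9 m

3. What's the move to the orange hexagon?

turn right 113°, forward 3.9 m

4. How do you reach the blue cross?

turn right 127°, forward 10.9 m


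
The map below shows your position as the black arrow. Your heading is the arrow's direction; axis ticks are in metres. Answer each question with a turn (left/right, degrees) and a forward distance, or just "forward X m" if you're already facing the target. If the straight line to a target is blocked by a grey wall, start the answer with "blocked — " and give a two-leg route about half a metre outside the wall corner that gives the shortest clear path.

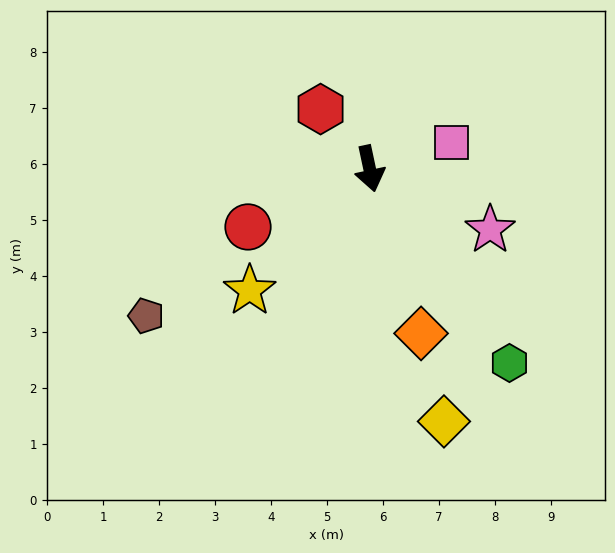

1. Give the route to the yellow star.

turn right 57°, forward 3.1 m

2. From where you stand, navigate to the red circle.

turn right 76°, forward 2.4 m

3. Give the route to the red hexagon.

turn right 153°, forward 1.4 m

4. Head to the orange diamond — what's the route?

turn left 5°, forward 3.1 m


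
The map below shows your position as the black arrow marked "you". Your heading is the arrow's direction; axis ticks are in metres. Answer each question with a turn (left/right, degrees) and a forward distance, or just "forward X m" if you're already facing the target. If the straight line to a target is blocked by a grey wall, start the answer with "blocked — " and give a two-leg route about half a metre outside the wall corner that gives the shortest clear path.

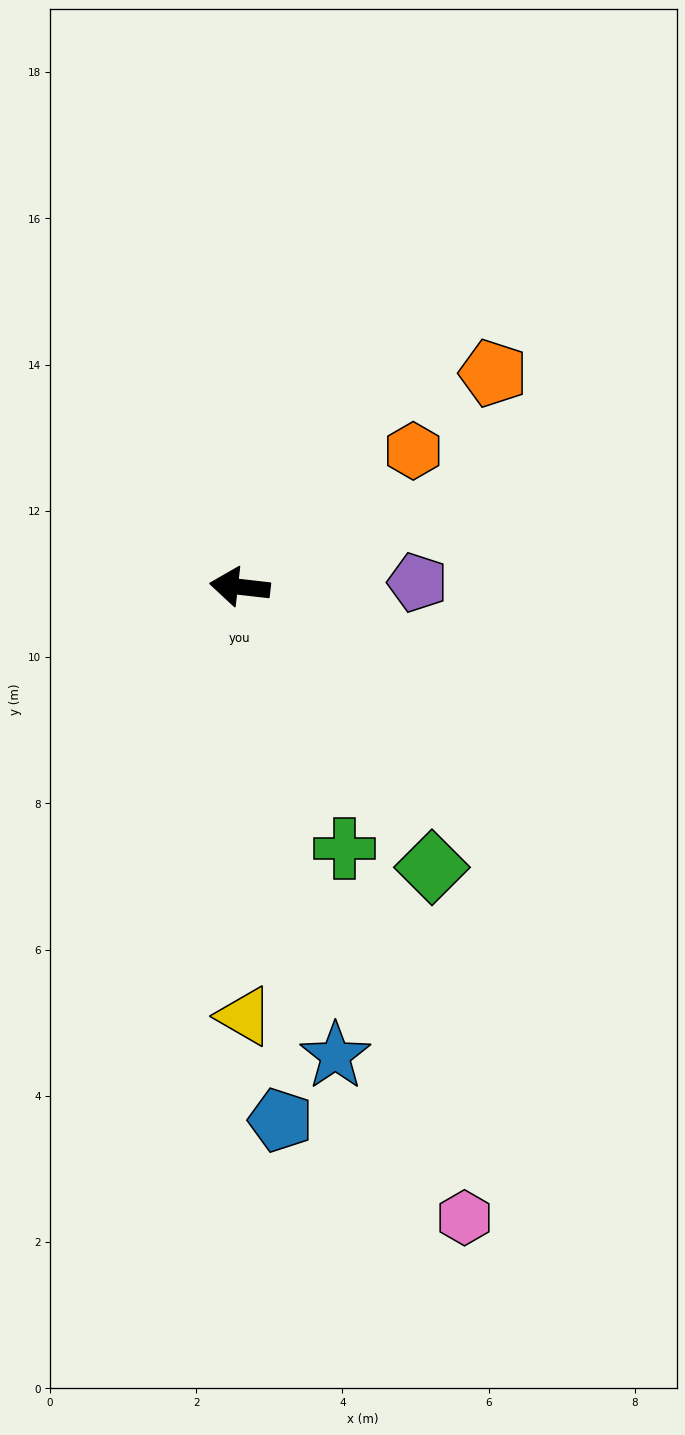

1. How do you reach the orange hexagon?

turn right 135°, forward 3.0 m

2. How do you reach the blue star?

turn left 108°, forward 6.5 m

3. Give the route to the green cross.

turn left 118°, forward 3.9 m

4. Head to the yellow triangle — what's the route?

turn left 97°, forward 5.9 m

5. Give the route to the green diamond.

turn left 131°, forward 4.6 m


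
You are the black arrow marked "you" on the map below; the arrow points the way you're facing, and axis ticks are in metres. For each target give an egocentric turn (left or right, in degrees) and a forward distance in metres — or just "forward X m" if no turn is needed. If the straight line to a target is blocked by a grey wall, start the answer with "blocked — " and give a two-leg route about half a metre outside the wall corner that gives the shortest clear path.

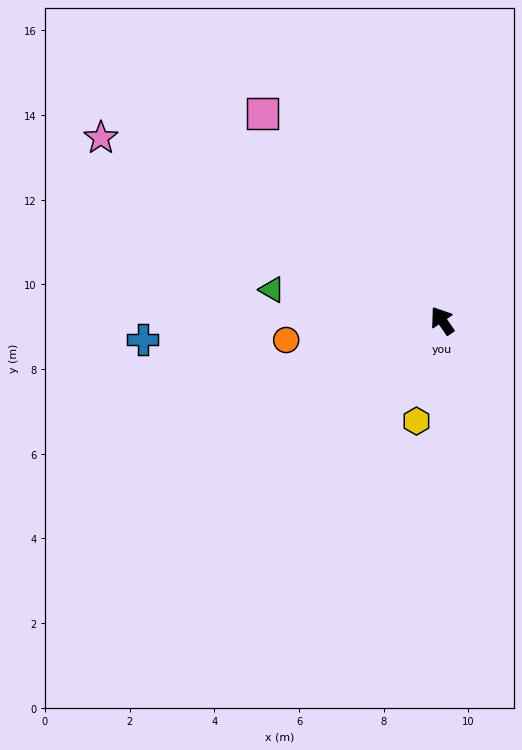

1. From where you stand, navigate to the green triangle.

turn left 45°, forward 4.1 m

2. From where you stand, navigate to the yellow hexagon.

turn left 131°, forward 2.5 m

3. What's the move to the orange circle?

turn left 63°, forward 3.7 m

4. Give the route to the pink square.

turn left 6°, forward 6.5 m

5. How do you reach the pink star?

turn left 27°, forward 9.1 m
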